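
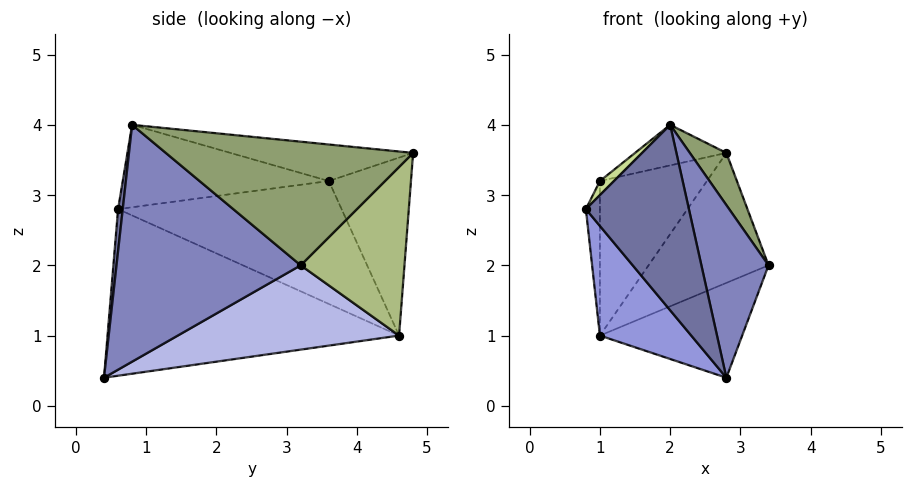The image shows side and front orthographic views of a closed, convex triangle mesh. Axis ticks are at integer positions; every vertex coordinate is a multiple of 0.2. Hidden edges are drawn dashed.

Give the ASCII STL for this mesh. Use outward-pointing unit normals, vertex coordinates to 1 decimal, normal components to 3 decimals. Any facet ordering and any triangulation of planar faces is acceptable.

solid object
 facet normal 0.045 -0.992 0.120
  outer loop
   vertex 2.0 0.8 4.0
   vertex 0.8 0.6 2.8
   vertex 2.8 0.4 0.4
  endloop
 endfacet
 facet normal 0.912 -0.332 0.240
  outer loop
   vertex 2.0 0.8 4.0
   vertex 2.8 0.4 0.4
   vertex 3.4 3.2 2.0
  endloop
 endfacet
 facet normal -0.756 -0.237 -0.610
  outer loop
   vertex 1.0 4.6 1.0
   vertex 2.8 0.4 0.4
   vertex 0.8 0.6 2.8
  endloop
 endfacet
 facet normal 0.522 0.336 -0.784
  outer loop
   vertex 1.0 4.6 1.0
   vertex 3.4 3.2 2.0
   vertex 2.8 0.4 0.4
  endloop
 endfacet
 facet normal 0.879 -0.130 0.459
  outer loop
   vertex 2.8 4.8 3.6
   vertex 2.0 0.8 4.0
   vertex 3.4 3.2 2.0
  endloop
 endfacet
 facet normal 0.582 0.674 -0.455
  outer loop
   vertex 2.8 4.8 3.6
   vertex 3.4 3.2 2.0
   vertex 1.0 4.6 1.0
  endloop
 endfacet
 facet normal -0.702 -0.048 0.710
  outer loop
   vertex 1.0 3.6 3.2
   vertex 0.8 0.6 2.8
   vertex 2.0 0.8 4.0
  endloop
 endfacet
 facet normal -0.312 0.156 0.937
  outer loop
   vertex 1.0 3.6 3.2
   vertex 2.0 0.8 4.0
   vertex 2.8 4.8 3.6
  endloop
 endfacet
 facet normal -0.998 0.063 0.029
  outer loop
   vertex 1.0 3.6 3.2
   vertex 1.0 4.6 1.0
   vertex 0.8 0.6 2.8
  endloop
 endfacet
 facet normal -0.573 0.746 0.339
  outer loop
   vertex 1.0 3.6 3.2
   vertex 2.8 4.8 3.6
   vertex 1.0 4.6 1.0
  endloop
 endfacet
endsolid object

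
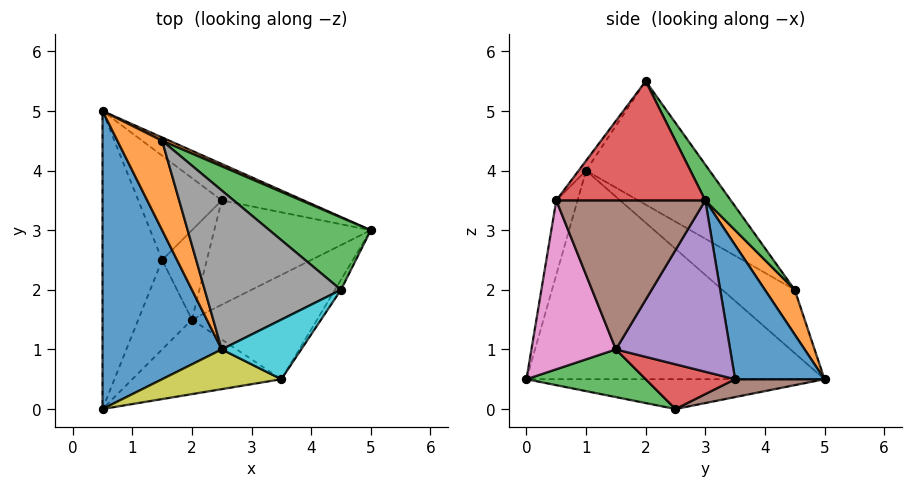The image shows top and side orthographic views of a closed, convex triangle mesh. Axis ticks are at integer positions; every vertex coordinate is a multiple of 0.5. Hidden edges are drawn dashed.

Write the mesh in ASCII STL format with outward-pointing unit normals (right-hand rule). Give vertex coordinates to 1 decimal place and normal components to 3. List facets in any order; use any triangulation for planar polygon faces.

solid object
 facet normal 0.563 0.751 -0.344
  outer loop
   vertex 2.5 3.5 0.5
   vertex 0.5 5.0 0.5
   vertex 5.0 3.0 3.5
  endloop
 endfacet
 facet normal 0.371 0.927 0.062
  outer loop
   vertex 1.5 4.5 2.0
   vertex 5.0 3.0 3.5
   vertex 0.5 5.0 0.5
  endloop
 endfacet
 facet normal 0.167 0.864 0.474
  outer loop
   vertex 1.5 4.5 2.0
   vertex 4.5 2.0 5.5
   vertex 5.0 3.0 3.5
  endloop
 endfacet
 facet normal 0.857 -0.514 -0.043
  outer loop
   vertex 3.5 0.5 3.5
   vertex 5.0 3.0 3.5
   vertex 4.5 2.0 5.5
  endloop
 endfacet
 facet normal 0.696 -0.333 -0.636
  outer loop
   vertex 2.0 1.5 1.0
   vertex 2.5 3.5 0.5
   vertex 5.0 3.0 3.5
  endloop
 endfacet
 facet normal 0.696 -0.417 -0.584
  outer loop
   vertex 2.0 1.5 1.0
   vertex 5.0 3.0 3.5
   vertex 3.5 0.5 3.5
  endloop
 endfacet
 facet normal 0.663 -0.468 -0.585
  outer loop
   vertex 2.0 1.5 1.0
   vertex 3.5 0.5 3.5
   vertex 0.5 0.0 0.5
  endloop
 endfacet
 facet normal -0.654 0.226 0.722
  outer loop
   vertex 2.5 1.0 4.0
   vertex 4.5 2.0 5.5
   vertex 1.5 4.5 2.0
  endloop
 endfacet
 facet normal -0.246 -0.886 0.394
  outer loop
   vertex 2.5 1.0 4.0
   vertex 0.5 0.0 0.5
   vertex 3.5 0.5 3.5
  endloop
 endfacet
 facet normal -0.078 -0.778 0.623
  outer loop
   vertex 2.5 1.0 4.0
   vertex 3.5 0.5 3.5
   vertex 4.5 2.0 5.5
  endloop
 endfacet
 facet normal -0.868 0.000 0.496
  outer loop
   vertex 2.5 1.0 4.0
   vertex 0.5 5.0 0.5
   vertex 0.5 0.0 0.5
  endloop
 endfacet
 facet normal -0.813 0.096 0.574
  outer loop
   vertex 2.5 1.0 4.0
   vertex 1.5 4.5 2.0
   vertex 0.5 5.0 0.5
  endloop
 endfacet
 facet normal 0.614 -0.383 -0.690
  outer loop
   vertex 1.5 2.5 0.0
   vertex 2.0 1.5 1.0
   vertex 0.5 0.0 0.5
  endloop
 endfacet
 facet normal 0.667 -0.333 -0.667
  outer loop
   vertex 1.5 2.5 0.0
   vertex 2.5 3.5 0.5
   vertex 2.0 1.5 1.0
  endloop
 endfacet
 facet normal -0.447 0.000 -0.894
  outer loop
   vertex 1.5 2.5 0.0
   vertex 0.5 0.0 0.5
   vertex 0.5 5.0 0.5
  endloop
 endfacet
 facet normal 0.202 0.269 -0.942
  outer loop
   vertex 1.5 2.5 0.0
   vertex 0.5 5.0 0.5
   vertex 2.5 3.5 0.5
  endloop
 endfacet
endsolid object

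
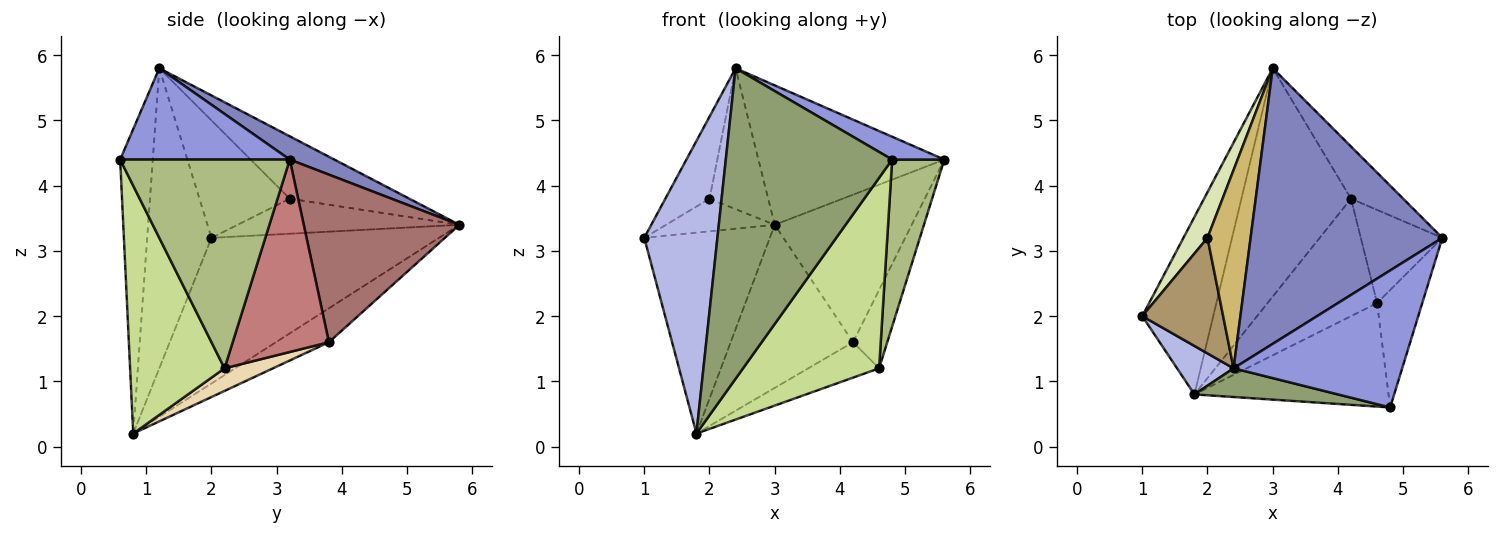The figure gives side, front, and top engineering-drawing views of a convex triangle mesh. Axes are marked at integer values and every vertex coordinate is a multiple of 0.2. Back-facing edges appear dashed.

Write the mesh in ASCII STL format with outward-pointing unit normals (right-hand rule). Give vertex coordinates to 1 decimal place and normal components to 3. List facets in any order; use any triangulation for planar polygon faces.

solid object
 facet normal -0.805 0.444 -0.393
  outer loop
   vertex 1.8 0.8 0.2
   vertex 1.0 2.0 3.2
   vertex 3.0 5.8 3.4
  endloop
 endfacet
 facet normal 0.108 0.449 0.887
  outer loop
   vertex 2.4 1.2 5.8
   vertex 5.6 3.2 4.4
   vertex 3.0 5.8 3.4
  endloop
 endfacet
 facet normal 0.471 -0.145 0.870
  outer loop
   vertex 2.4 1.2 5.8
   vertex 4.8 0.6 4.4
   vertex 5.6 3.2 4.4
  endloop
 endfacet
 facet normal -0.655 -0.745 0.123
  outer loop
   vertex 2.4 1.2 5.8
   vertex 1.0 2.0 3.2
   vertex 1.8 0.8 0.2
  endloop
 endfacet
 facet normal -0.192 -0.977 0.090
  outer loop
   vertex 2.4 1.2 5.8
   vertex 1.8 0.8 0.2
   vertex 4.8 0.6 4.4
  endloop
 endfacet
 facet normal 0.936 -0.288 -0.202
  outer loop
   vertex 4.6 2.2 1.2
   vertex 5.6 3.2 4.4
   vertex 4.8 0.6 4.4
  endloop
 endfacet
 facet normal 0.521 -0.750 -0.408
  outer loop
   vertex 4.6 2.2 1.2
   vertex 4.8 0.6 4.4
   vertex 1.8 0.8 0.2
  endloop
 endfacet
 facet normal -0.764 0.375 0.525
  outer loop
   vertex 2.0 3.2 3.8
   vertex 3.0 5.8 3.4
   vertex 1.0 2.0 3.2
  endloop
 endfacet
 facet normal -0.764 0.373 0.526
  outer loop
   vertex 2.0 3.2 3.8
   vertex 1.0 2.0 3.2
   vertex 2.4 1.2 5.8
  endloop
 endfacet
 facet normal -0.763 0.374 0.527
  outer loop
   vertex 2.0 3.2 3.8
   vertex 2.4 1.2 5.8
   vertex 3.0 5.8 3.4
  endloop
 endfacet
 facet normal -0.244 0.564 -0.789
  outer loop
   vertex 4.2 3.8 1.6
   vertex 1.8 0.8 0.2
   vertex 3.0 5.8 3.4
  endloop
 endfacet
 facet normal 0.194 0.283 -0.939
  outer loop
   vertex 4.2 3.8 1.6
   vertex 4.6 2.2 1.2
   vertex 1.8 0.8 0.2
  endloop
 endfacet
 facet normal 0.731 0.643 -0.228
  outer loop
   vertex 4.2 3.8 1.6
   vertex 3.0 5.8 3.4
   vertex 5.6 3.2 4.4
  endloop
 endfacet
 facet normal 0.875 0.311 -0.371
  outer loop
   vertex 4.2 3.8 1.6
   vertex 5.6 3.2 4.4
   vertex 4.6 2.2 1.2
  endloop
 endfacet
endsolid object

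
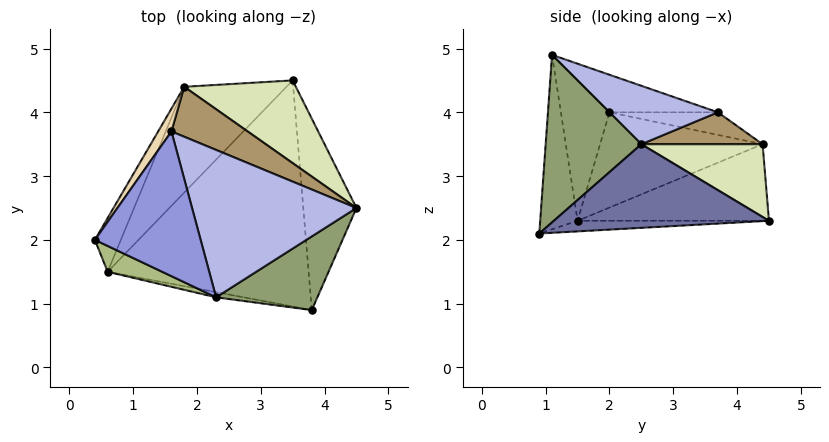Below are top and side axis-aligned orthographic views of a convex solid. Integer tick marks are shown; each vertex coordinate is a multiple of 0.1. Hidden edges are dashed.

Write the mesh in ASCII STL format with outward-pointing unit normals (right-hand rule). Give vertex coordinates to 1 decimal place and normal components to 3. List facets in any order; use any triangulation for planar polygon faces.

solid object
 facet normal 0.840 0.100 -0.534
  outer loop
   vertex 3.8 0.9 2.1
   vertex 3.5 4.5 2.3
   vertex 4.5 2.5 3.5
  endloop
 endfacet
 facet normal -0.053 0.051 -0.997
  outer loop
   vertex 0.6 1.5 2.3
   vertex 3.5 4.5 2.3
   vertex 3.8 0.9 2.1
  endloop
 endfacet
 facet normal -0.326 0.230 0.917
  outer loop
   vertex 2.3 1.1 4.9
   vertex 1.6 3.7 4.0
   vertex 0.4 2.0 4.0
  endloop
 endfacet
 facet normal 0.309 0.384 0.870
  outer loop
   vertex 2.3 1.1 4.9
   vertex 4.5 2.5 3.5
   vertex 1.6 3.7 4.0
  endloop
 endfacet
 facet normal 0.659 -0.637 0.399
  outer loop
   vertex 2.3 1.1 4.9
   vertex 3.8 0.9 2.1
   vertex 4.5 2.5 3.5
  endloop
 endfacet
 facet normal -0.493 -0.849 0.192
  outer loop
   vertex 2.3 1.1 4.9
   vertex 0.4 2.0 4.0
   vertex 0.6 1.5 2.3
  endloop
 endfacet
 facet normal -0.186 -0.982 -0.029
  outer loop
   vertex 2.3 1.1 4.9
   vertex 0.6 1.5 2.3
   vertex 3.8 0.9 2.1
  endloop
 endfacet
 facet normal 0.431 0.613 0.662
  outer loop
   vertex 1.8 4.4 3.5
   vertex 4.5 2.5 3.5
   vertex 3.5 4.5 2.3
  endloop
 endfacet
 facet normal 0.338 0.481 0.809
  outer loop
   vertex 1.8 4.4 3.5
   vertex 1.6 3.7 4.0
   vertex 4.5 2.5 3.5
  endloop
 endfacet
 facet normal -0.519 0.501 -0.693
  outer loop
   vertex 1.8 4.4 3.5
   vertex 3.5 4.5 2.3
   vertex 0.6 1.5 2.3
  endloop
 endfacet
 facet normal -0.860 0.453 -0.234
  outer loop
   vertex 1.8 4.4 3.5
   vertex 0.6 1.5 2.3
   vertex 0.4 2.0 4.0
  endloop
 endfacet
 facet normal -0.736 0.520 0.433
  outer loop
   vertex 1.8 4.4 3.5
   vertex 0.4 2.0 4.0
   vertex 1.6 3.7 4.0
  endloop
 endfacet
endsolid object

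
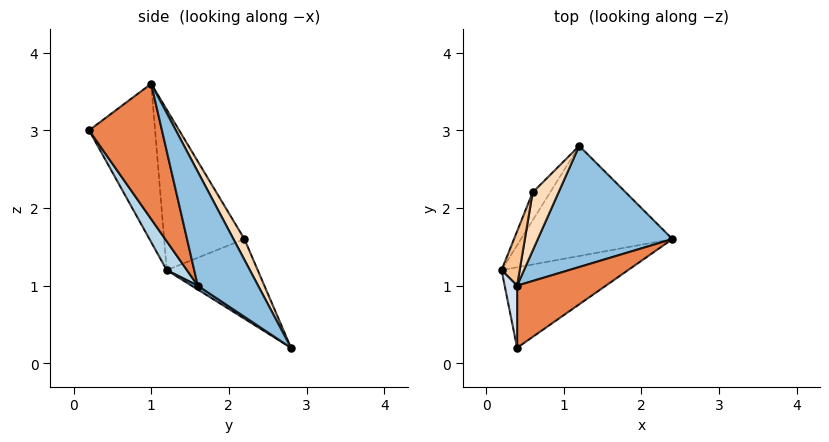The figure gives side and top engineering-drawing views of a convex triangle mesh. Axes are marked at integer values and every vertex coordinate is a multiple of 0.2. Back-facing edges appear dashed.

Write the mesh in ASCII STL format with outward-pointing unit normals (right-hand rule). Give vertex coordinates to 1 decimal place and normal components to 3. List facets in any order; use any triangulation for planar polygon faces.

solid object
 facet normal 0.022 -0.540 -0.842
  outer loop
   vertex 1.2 2.8 0.2
   vertex 2.4 1.6 1.0
   vertex 0.2 1.2 1.2
  endloop
 endfacet
 facet normal 0.423 0.756 0.500
  outer loop
   vertex 0.4 1.0 3.6
   vertex 2.4 1.6 1.0
   vertex 1.2 2.8 0.2
  endloop
 endfacet
 facet normal 0.112 -0.863 -0.492
  outer loop
   vertex 0.4 0.2 3.0
   vertex 0.2 1.2 1.2
   vertex 2.4 1.6 1.0
  endloop
 endfacet
 facet normal -0.995 -0.059 0.078
  outer loop
   vertex 0.4 0.2 3.0
   vertex 0.4 1.0 3.6
   vertex 0.2 1.2 1.2
  endloop
 endfacet
 facet normal 0.773 -0.380 0.507
  outer loop
   vertex 0.4 0.2 3.0
   vertex 2.4 1.6 1.0
   vertex 0.4 1.0 3.6
  endloop
 endfacet
 facet normal -0.882 0.430 -0.194
  outer loop
   vertex 0.6 2.2 1.6
   vertex 1.2 2.8 0.2
   vertex 0.2 1.2 1.2
  endloop
 endfacet
 facet normal -0.937 0.333 0.106
  outer loop
   vertex 0.6 2.2 1.6
   vertex 0.2 1.2 1.2
   vertex 0.4 1.0 3.6
  endloop
 endfacet
 facet normal 0.400 0.768 0.501
  outer loop
   vertex 0.6 2.2 1.6
   vertex 0.4 1.0 3.6
   vertex 1.2 2.8 0.2
  endloop
 endfacet
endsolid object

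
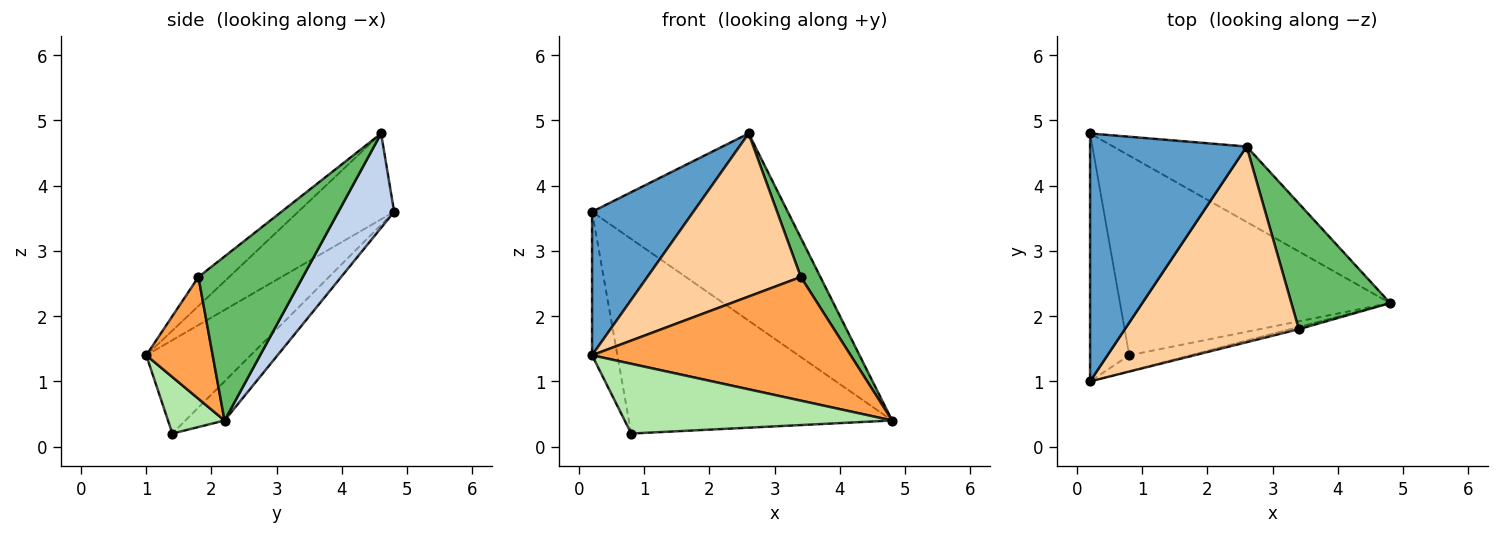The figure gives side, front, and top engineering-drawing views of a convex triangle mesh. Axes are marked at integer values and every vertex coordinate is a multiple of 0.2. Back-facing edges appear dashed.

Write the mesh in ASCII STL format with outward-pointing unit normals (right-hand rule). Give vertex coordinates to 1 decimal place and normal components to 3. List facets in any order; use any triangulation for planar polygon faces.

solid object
 facet normal -0.429 -0.453 0.782
  outer loop
   vertex 2.6 4.6 4.8
   vertex 0.2 4.8 3.6
   vertex 0.2 1.0 1.4
  endloop
 endfacet
 facet normal 0.255 0.897 -0.361
  outer loop
   vertex 2.6 4.6 4.8
   vertex 4.8 2.2 0.4
   vertex 0.2 4.8 3.6
  endloop
 endfacet
 facet normal 0.249 -0.968 -0.018
  outer loop
   vertex 3.4 1.8 2.6
   vertex 0.2 1.0 1.4
   vertex 4.8 2.2 0.4
  endloop
 endfacet
 facet normal -0.127 -0.635 0.762
  outer loop
   vertex 3.4 1.8 2.6
   vertex 2.6 4.6 4.8
   vertex 0.2 1.0 1.4
  endloop
 endfacet
 facet normal 0.846 -0.159 0.509
  outer loop
   vertex 3.4 1.8 2.6
   vertex 4.8 2.2 0.4
   vertex 2.6 4.6 4.8
  endloop
 endfacet
 facet normal 0.202 -0.955 -0.217
  outer loop
   vertex 0.8 1.4 0.2
   vertex 4.8 2.2 0.4
   vertex 0.2 1.0 1.4
  endloop
 endfacet
 facet normal -0.900 0.218 -0.377
  outer loop
   vertex 0.8 1.4 0.2
   vertex 0.2 1.0 1.4
   vertex 0.2 4.8 3.6
  endloop
 endfacet
 facet normal -0.103 0.694 -0.712
  outer loop
   vertex 0.8 1.4 0.2
   vertex 0.2 4.8 3.6
   vertex 4.8 2.2 0.4
  endloop
 endfacet
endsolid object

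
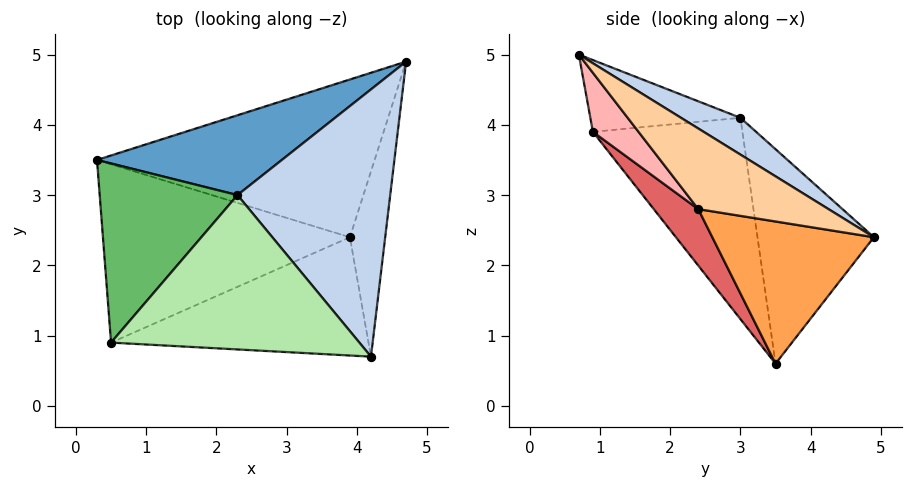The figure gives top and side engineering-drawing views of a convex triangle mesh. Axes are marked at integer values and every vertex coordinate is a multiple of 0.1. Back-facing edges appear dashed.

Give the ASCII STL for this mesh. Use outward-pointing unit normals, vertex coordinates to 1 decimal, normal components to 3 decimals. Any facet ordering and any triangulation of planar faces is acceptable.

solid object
 facet normal -0.412 0.839 0.355
  outer loop
   vertex 2.3 3.0 4.1
   vertex 4.7 4.9 2.4
   vertex 0.3 3.5 0.6
  endloop
 endfacet
 facet normal 0.203 0.498 0.843
  outer loop
   vertex 2.3 3.0 4.1
   vertex 4.2 0.7 5.0
   vertex 4.7 4.9 2.4
  endloop
 endfacet
 facet normal 0.438 -0.277 -0.855
  outer loop
   vertex 3.9 2.4 2.8
   vertex 0.3 3.5 0.6
   vertex 4.7 4.9 2.4
  endloop
 endfacet
 facet normal 0.863 -0.336 -0.378
  outer loop
   vertex 3.9 2.4 2.8
   vertex 4.7 4.9 2.4
   vertex 4.2 0.7 5.0
  endloop
 endfacet
 facet normal -0.691 0.547 0.473
  outer loop
   vertex 0.5 0.9 3.9
   vertex 2.3 3.0 4.1
   vertex 0.3 3.5 0.6
  endloop
 endfacet
 facet normal -0.275 0.145 0.951
  outer loop
   vertex 0.5 0.9 3.9
   vertex 4.2 0.7 5.0
   vertex 2.3 3.0 4.1
  endloop
 endfacet
 facet normal 0.141 -0.773 -0.618
  outer loop
   vertex 0.5 0.9 3.9
   vertex 0.3 3.5 0.6
   vertex 3.9 2.4 2.8
  endloop
 endfacet
 facet normal 0.142 -0.774 -0.617
  outer loop
   vertex 0.5 0.9 3.9
   vertex 3.9 2.4 2.8
   vertex 4.2 0.7 5.0
  endloop
 endfacet
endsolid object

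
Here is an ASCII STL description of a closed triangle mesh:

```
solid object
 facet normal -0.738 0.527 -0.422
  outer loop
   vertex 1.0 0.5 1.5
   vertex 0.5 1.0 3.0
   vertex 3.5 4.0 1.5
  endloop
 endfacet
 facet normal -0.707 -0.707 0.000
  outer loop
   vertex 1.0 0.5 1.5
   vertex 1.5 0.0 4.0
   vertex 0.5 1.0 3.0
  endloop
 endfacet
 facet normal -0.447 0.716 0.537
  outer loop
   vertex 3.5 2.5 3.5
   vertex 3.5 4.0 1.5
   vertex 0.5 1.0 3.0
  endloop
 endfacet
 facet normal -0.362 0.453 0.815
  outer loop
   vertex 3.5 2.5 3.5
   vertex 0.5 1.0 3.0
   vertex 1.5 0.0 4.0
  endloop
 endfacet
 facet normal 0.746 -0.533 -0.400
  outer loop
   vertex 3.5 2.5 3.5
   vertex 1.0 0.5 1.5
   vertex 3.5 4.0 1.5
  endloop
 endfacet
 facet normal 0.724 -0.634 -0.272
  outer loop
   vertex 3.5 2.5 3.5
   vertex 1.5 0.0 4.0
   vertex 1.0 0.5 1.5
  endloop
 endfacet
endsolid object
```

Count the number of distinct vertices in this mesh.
5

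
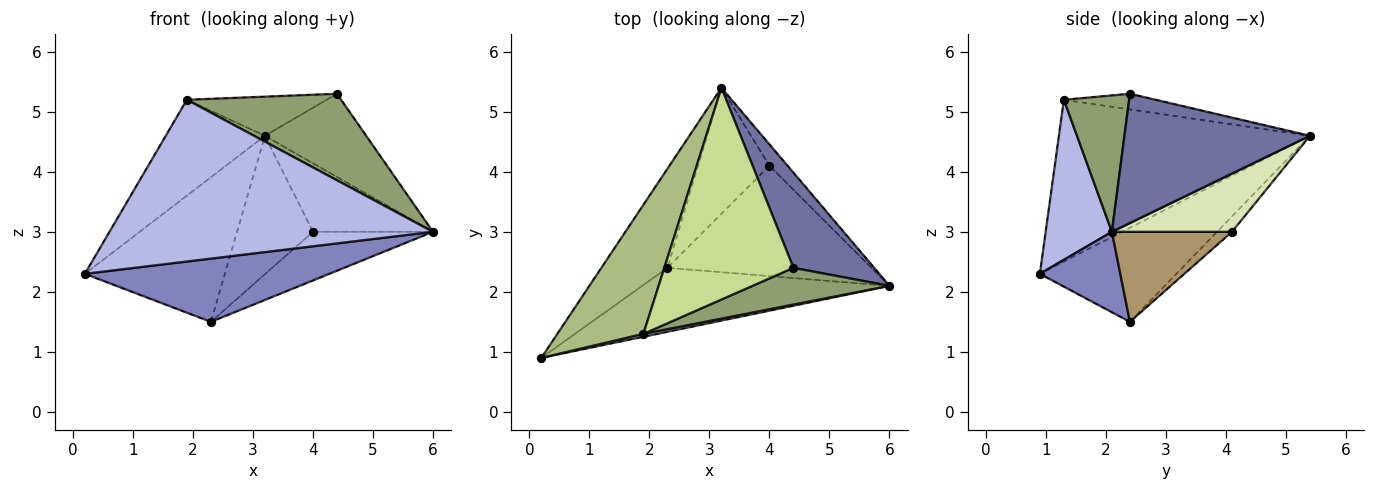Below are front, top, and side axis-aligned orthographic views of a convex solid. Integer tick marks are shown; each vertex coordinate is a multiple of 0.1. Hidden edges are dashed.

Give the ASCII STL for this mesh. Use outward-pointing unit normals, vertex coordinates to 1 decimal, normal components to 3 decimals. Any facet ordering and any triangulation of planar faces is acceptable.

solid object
 facet normal 0.770 0.420 0.481
  outer loop
   vertex 4.4 2.4 5.3
   vertex 6.0 2.1 3.0
   vertex 3.2 5.4 4.6
  endloop
 endfacet
 facet normal 0.225 -0.685 -0.693
  outer loop
   vertex 2.3 2.4 1.5
   vertex 6.0 2.1 3.0
   vertex 0.2 0.9 2.3
  endloop
 endfacet
 facet normal -0.627 0.643 -0.440
  outer loop
   vertex 2.3 2.4 1.5
   vertex 0.2 0.9 2.3
   vertex 3.2 5.4 4.6
  endloop
 endfacet
 facet normal 0.201 -0.980 0.018
  outer loop
   vertex 1.9 1.3 5.2
   vertex 0.2 0.9 2.3
   vertex 6.0 2.1 3.0
  endloop
 endfacet
 facet normal 0.363 -0.858 0.364
  outer loop
   vertex 1.9 1.3 5.2
   vertex 6.0 2.1 3.0
   vertex 4.4 2.4 5.3
  endloop
 endfacet
 facet normal -0.834 0.329 0.443
  outer loop
   vertex 1.9 1.3 5.2
   vertex 3.2 5.4 4.6
   vertex 0.2 0.9 2.3
  endloop
 endfacet
 facet normal -0.118 0.180 0.976
  outer loop
   vertex 1.9 1.3 5.2
   vertex 4.4 2.4 5.3
   vertex 3.2 5.4 4.6
  endloop
 endfacet
 facet normal 0.690 0.690 -0.216
  outer loop
   vertex 4.0 4.1 3.0
   vertex 3.2 5.4 4.6
   vertex 6.0 2.1 3.0
  endloop
 endfacet
 facet normal 0.374 0.374 -0.848
  outer loop
   vertex 4.0 4.1 3.0
   vertex 6.0 2.1 3.0
   vertex 2.3 2.4 1.5
  endloop
 endfacet
 facet normal -0.144 0.732 -0.666
  outer loop
   vertex 4.0 4.1 3.0
   vertex 2.3 2.4 1.5
   vertex 3.2 5.4 4.6
  endloop
 endfacet
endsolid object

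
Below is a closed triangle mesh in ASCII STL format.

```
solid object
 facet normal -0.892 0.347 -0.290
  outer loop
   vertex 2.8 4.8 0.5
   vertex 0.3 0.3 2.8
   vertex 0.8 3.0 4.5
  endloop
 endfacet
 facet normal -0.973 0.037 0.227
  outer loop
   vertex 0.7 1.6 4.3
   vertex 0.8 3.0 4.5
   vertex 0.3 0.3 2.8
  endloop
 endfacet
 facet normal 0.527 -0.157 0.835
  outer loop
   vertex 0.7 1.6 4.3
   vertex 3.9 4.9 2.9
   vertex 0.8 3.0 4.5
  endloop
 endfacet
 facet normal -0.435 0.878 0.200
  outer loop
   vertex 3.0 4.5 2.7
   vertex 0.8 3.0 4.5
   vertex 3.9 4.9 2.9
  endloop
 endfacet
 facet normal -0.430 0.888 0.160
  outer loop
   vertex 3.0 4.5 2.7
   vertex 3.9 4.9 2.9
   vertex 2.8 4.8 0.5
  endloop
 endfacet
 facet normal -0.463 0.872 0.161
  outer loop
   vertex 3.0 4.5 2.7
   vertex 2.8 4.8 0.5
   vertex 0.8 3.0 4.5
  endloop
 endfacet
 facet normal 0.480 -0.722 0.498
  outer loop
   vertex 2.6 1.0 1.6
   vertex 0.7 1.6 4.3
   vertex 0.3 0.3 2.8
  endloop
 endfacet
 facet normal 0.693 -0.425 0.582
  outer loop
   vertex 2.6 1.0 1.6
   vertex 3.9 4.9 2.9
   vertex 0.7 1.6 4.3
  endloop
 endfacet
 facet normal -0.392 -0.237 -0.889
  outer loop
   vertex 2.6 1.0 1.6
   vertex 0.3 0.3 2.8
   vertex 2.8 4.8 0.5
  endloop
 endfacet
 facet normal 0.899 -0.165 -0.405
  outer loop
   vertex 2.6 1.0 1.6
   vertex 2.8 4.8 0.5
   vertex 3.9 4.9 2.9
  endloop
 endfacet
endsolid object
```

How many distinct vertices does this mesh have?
7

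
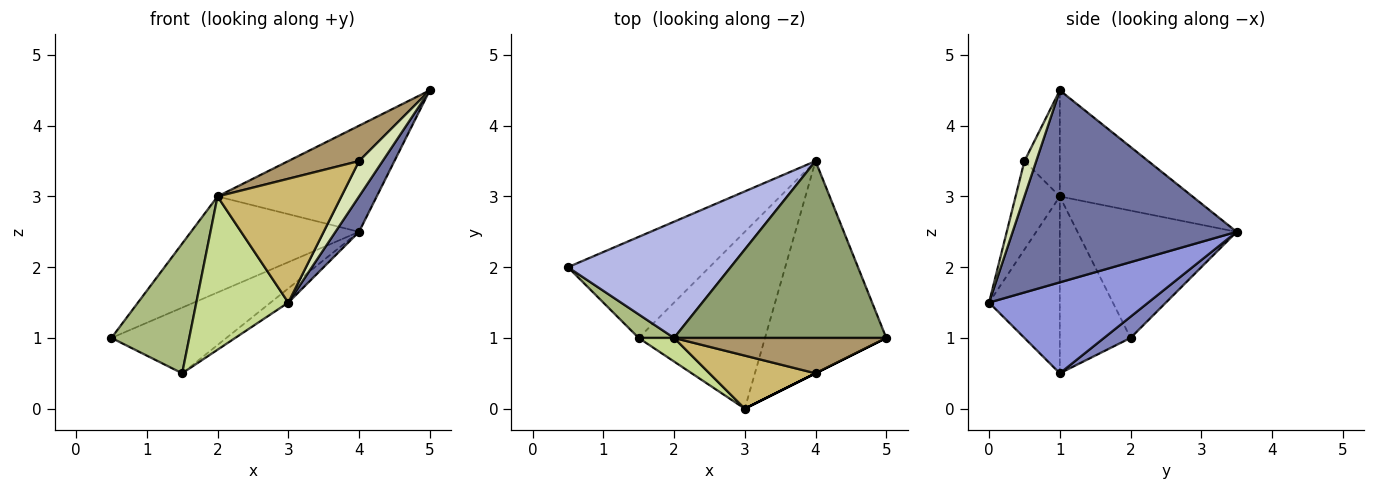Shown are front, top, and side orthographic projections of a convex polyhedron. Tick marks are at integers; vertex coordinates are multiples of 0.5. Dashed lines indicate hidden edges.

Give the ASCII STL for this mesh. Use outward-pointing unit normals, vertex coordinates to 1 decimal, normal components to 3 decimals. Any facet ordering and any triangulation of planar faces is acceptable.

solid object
 facet normal 0.842 -0.089 -0.532
  outer loop
   vertex 3.0 0.0 1.5
   vertex 4.0 3.5 2.5
   vertex 5.0 1.0 4.5
  endloop
 endfacet
 facet normal 0.125 0.541 -0.832
  outer loop
   vertex 1.5 1.0 0.5
   vertex 0.5 2.0 1.0
   vertex 4.0 3.5 2.5
  endloop
 endfacet
 facet normal 0.583 0.065 -0.810
  outer loop
   vertex 1.5 1.0 0.5
   vertex 4.0 3.5 2.5
   vertex 3.0 0.0 1.5
  endloop
 endfacet
 facet normal -0.517 0.545 0.660
  outer loop
   vertex 2.0 1.0 3.0
   vertex 4.0 3.5 2.5
   vertex 0.5 2.0 1.0
  endloop
 endfacet
 facet normal -0.394 0.473 0.788
  outer loop
   vertex 2.0 1.0 3.0
   vertex 5.0 1.0 4.5
   vertex 4.0 3.5 2.5
  endloop
 endfacet
 facet normal -0.667 -0.733 0.133
  outer loop
   vertex 2.0 1.0 3.0
   vertex 0.5 2.0 1.0
   vertex 1.5 1.0 0.5
  endloop
 endfacet
 facet normal -0.605 -0.787 0.121
  outer loop
   vertex 2.0 1.0 3.0
   vertex 1.5 1.0 0.5
   vertex 3.0 0.0 1.5
  endloop
 endfacet
 facet normal 0.447 -0.894 0.000
  outer loop
   vertex 4.0 0.5 3.5
   vertex 3.0 0.0 1.5
   vertex 5.0 1.0 4.5
  endloop
 endfacet
 facet normal -0.333 -0.667 0.667
  outer loop
   vertex 4.0 0.5 3.5
   vertex 5.0 1.0 4.5
   vertex 2.0 1.0 3.0
  endloop
 endfacet
 facet normal -0.312 -0.873 0.374
  outer loop
   vertex 4.0 0.5 3.5
   vertex 2.0 1.0 3.0
   vertex 3.0 0.0 1.5
  endloop
 endfacet
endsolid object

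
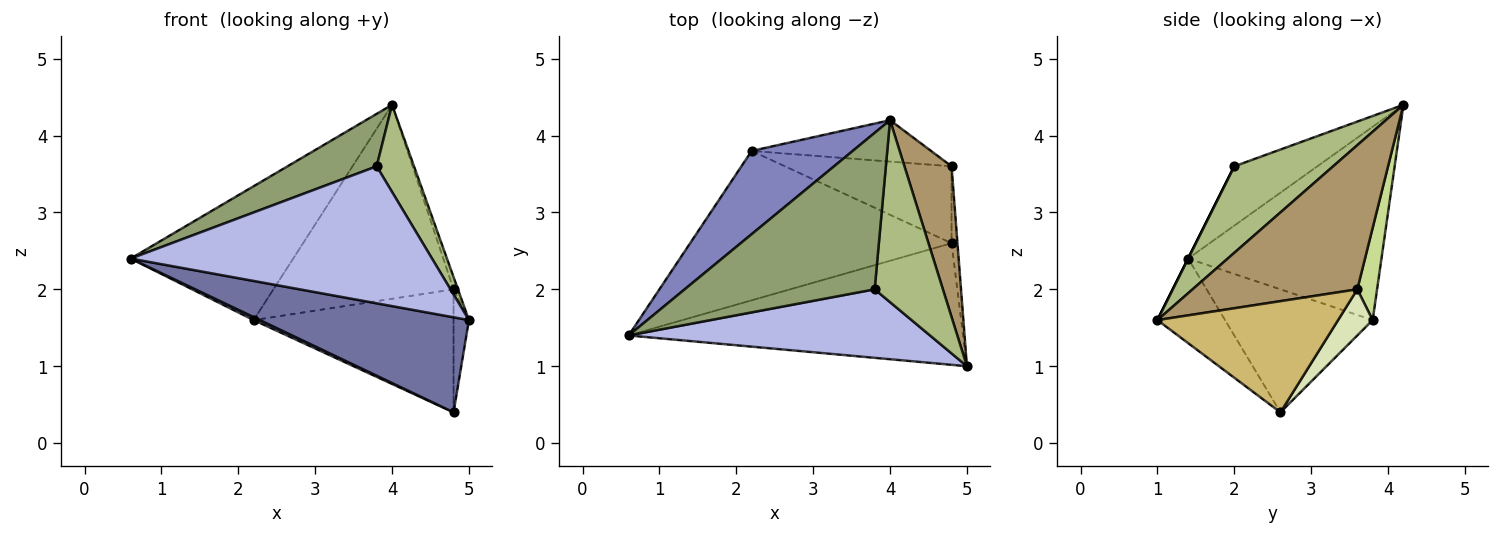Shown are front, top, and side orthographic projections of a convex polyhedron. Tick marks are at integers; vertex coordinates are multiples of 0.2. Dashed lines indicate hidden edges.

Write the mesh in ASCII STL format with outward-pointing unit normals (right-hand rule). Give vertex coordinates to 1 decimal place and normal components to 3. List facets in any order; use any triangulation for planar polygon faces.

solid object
 facet normal -0.195 -0.604 -0.773
  outer loop
   vertex 4.8 2.6 0.4
   vertex 5.0 1.0 1.6
   vertex 0.6 1.4 2.4
  endloop
 endfacet
 facet normal -0.711 0.598 0.371
  outer loop
   vertex 2.2 3.8 1.6
   vertex 0.6 1.4 2.4
   vertex 4.0 4.2 4.4
  endloop
 endfacet
 facet normal -0.426 -0.018 -0.905
  outer loop
   vertex 2.2 3.8 1.6
   vertex 4.8 2.6 0.4
   vertex 0.6 1.4 2.4
  endloop
 endfacet
 facet normal 0.000 -0.894 0.447
  outer loop
   vertex 3.8 2.0 3.6
   vertex 0.6 1.4 2.4
   vertex 5.0 1.0 1.6
  endloop
 endfacet
 facet normal -0.284 -0.305 0.909
  outer loop
   vertex 3.8 2.0 3.6
   vertex 4.0 4.2 4.4
   vertex 0.6 1.4 2.4
  endloop
 endfacet
 facet normal 0.753 -0.284 0.594
  outer loop
   vertex 3.8 2.0 3.6
   vertex 5.0 1.0 1.6
   vertex 4.0 4.2 4.4
  endloop
 endfacet
 facet normal 0.107 0.972 -0.208
  outer loop
   vertex 4.8 3.6 2.0
   vertex 2.2 3.8 1.6
   vertex 4.0 4.2 4.4
  endloop
 endfacet
 facet normal 0.145 0.839 -0.524
  outer loop
   vertex 4.8 3.6 2.0
   vertex 4.8 2.6 0.4
   vertex 2.2 3.8 1.6
  endloop
 endfacet
 facet normal 0.950 0.025 0.310
  outer loop
   vertex 4.8 3.6 2.0
   vertex 4.0 4.2 4.4
   vertex 5.0 1.0 1.6
  endloop
 endfacet
 facet normal 0.995 0.085 -0.053
  outer loop
   vertex 4.8 3.6 2.0
   vertex 5.0 1.0 1.6
   vertex 4.8 2.6 0.4
  endloop
 endfacet
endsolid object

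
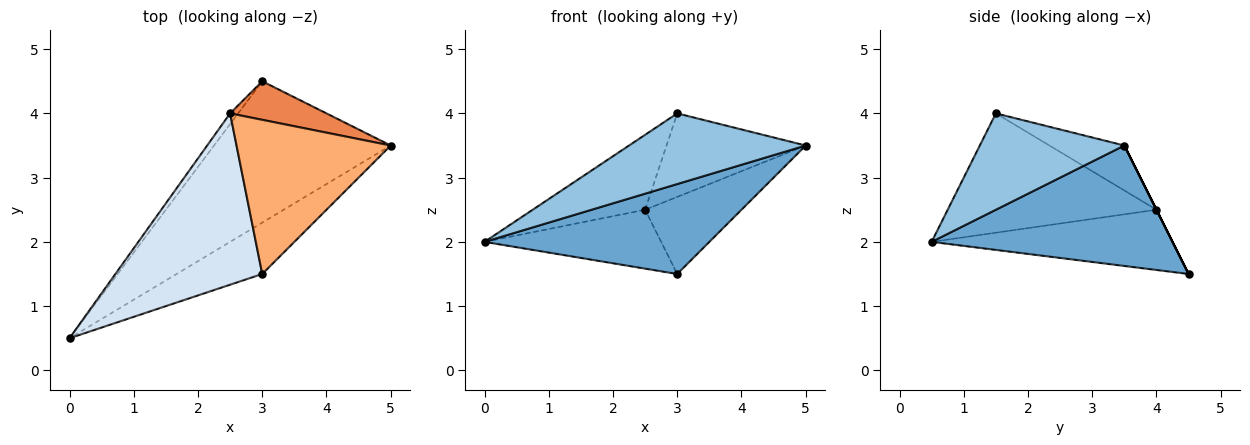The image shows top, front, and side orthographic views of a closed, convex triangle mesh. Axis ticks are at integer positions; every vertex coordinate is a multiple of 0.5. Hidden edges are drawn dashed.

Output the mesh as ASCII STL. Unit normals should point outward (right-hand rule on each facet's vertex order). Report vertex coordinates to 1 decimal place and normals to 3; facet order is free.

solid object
 facet normal 0.499 -0.465 -0.731
  outer loop
   vertex 3.0 4.5 1.5
   vertex 5.0 3.5 3.5
   vertex 0.0 0.5 2.0
  endloop
 endfacet
 facet normal 0.552 -0.674 -0.491
  outer loop
   vertex 3.0 1.5 4.0
   vertex 0.0 0.5 2.0
   vertex 5.0 3.5 3.5
  endloop
 endfacet
 facet normal -0.802 0.588 -0.107
  outer loop
   vertex 2.5 4.0 2.5
   vertex 3.0 4.5 1.5
   vertex 0.0 0.5 2.0
  endloop
 endfacet
 facet normal -0.597 0.322 0.735
  outer loop
   vertex 2.5 4.0 2.5
   vertex 0.0 0.5 2.0
   vertex 3.0 1.5 4.0
  endloop
 endfacet
 facet normal 0.000 0.894 0.447
  outer loop
   vertex 2.5 4.0 2.5
   vertex 5.0 3.5 3.5
   vertex 3.0 4.5 1.5
  endloop
 endfacet
 facet normal -0.248 0.461 0.852
  outer loop
   vertex 2.5 4.0 2.5
   vertex 3.0 1.5 4.0
   vertex 5.0 3.5 3.5
  endloop
 endfacet
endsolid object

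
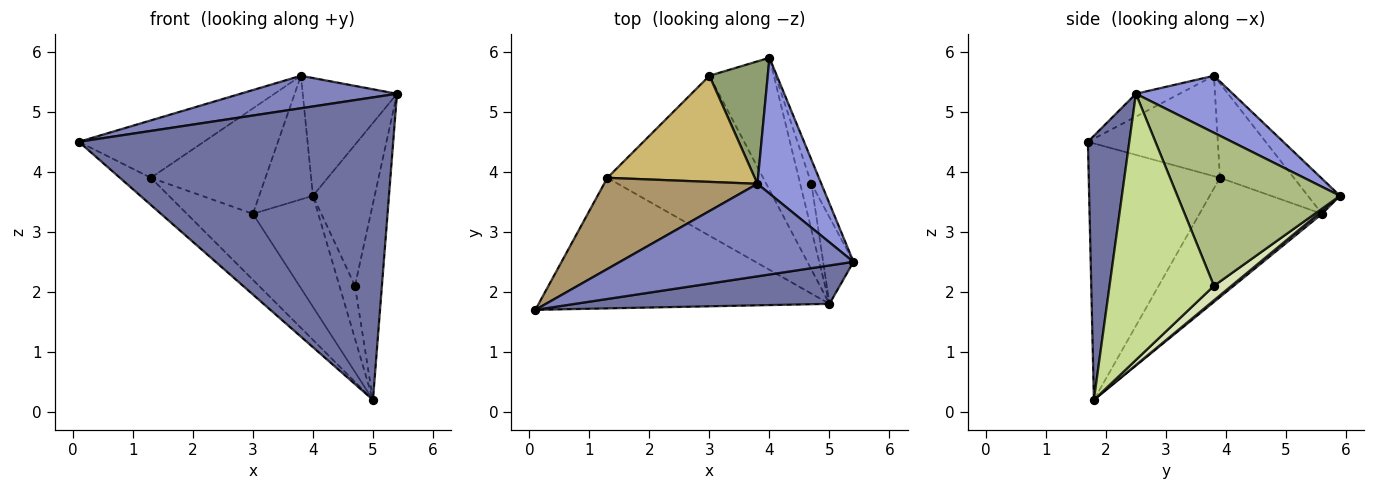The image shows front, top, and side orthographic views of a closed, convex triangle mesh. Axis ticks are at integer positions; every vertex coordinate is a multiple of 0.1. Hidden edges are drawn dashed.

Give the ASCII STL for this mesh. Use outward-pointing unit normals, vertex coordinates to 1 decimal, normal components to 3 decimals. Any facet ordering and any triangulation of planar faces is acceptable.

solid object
 facet normal 0.130 -0.984 0.125
  outer loop
   vertex 5.0 1.8 0.2
   vertex 5.4 2.5 5.3
   vertex 0.1 1.7 4.5
  endloop
 endfacet
 facet normal -0.092 -0.330 0.939
  outer loop
   vertex 3.8 3.8 5.6
   vertex 0.1 1.7 4.5
   vertex 5.4 2.5 5.3
  endloop
 endfacet
 facet normal 0.559 0.543 0.626
  outer loop
   vertex 3.8 3.8 5.6
   vertex 5.4 2.5 5.3
   vertex 4.0 5.9 3.6
  endloop
 endfacet
 facet normal 0.037 0.643 -0.765
  outer loop
   vertex 3.0 5.6 3.3
   vertex 4.0 5.9 3.6
   vertex 5.0 1.8 0.2
  endloop
 endfacet
 facet normal -0.391 0.654 0.648
  outer loop
   vertex 3.0 5.6 3.3
   vertex 3.8 3.8 5.6
   vertex 4.0 5.9 3.6
  endloop
 endfacet
 facet normal 0.933 0.354 -0.060
  outer loop
   vertex 4.7 3.8 2.1
   vertex 4.0 5.9 3.6
   vertex 5.4 2.5 5.3
  endloop
 endfacet
 facet normal 0.962 0.248 -0.110
  outer loop
   vertex 4.7 3.8 2.1
   vertex 5.4 2.5 5.3
   vertex 5.0 1.8 0.2
  endloop
 endfacet
 facet normal 0.646 0.574 -0.503
  outer loop
   vertex 4.7 3.8 2.1
   vertex 5.0 1.8 0.2
   vertex 4.0 5.9 3.6
  endloop
 endfacet
 facet normal -0.485 0.466 0.740
  outer loop
   vertex 1.3 3.9 3.9
   vertex 0.1 1.7 4.5
   vertex 3.8 3.8 5.6
  endloop
 endfacet
 facet normal -0.414 0.642 0.646
  outer loop
   vertex 1.3 3.9 3.9
   vertex 3.8 3.8 5.6
   vertex 3.0 5.6 3.3
  endloop
 endfacet
 facet normal -0.653 0.154 -0.741
  outer loop
   vertex 1.3 3.9 3.9
   vertex 5.0 1.8 0.2
   vertex 0.1 1.7 4.5
  endloop
 endfacet
 facet normal -0.578 0.311 -0.754
  outer loop
   vertex 1.3 3.9 3.9
   vertex 3.0 5.6 3.3
   vertex 5.0 1.8 0.2
  endloop
 endfacet
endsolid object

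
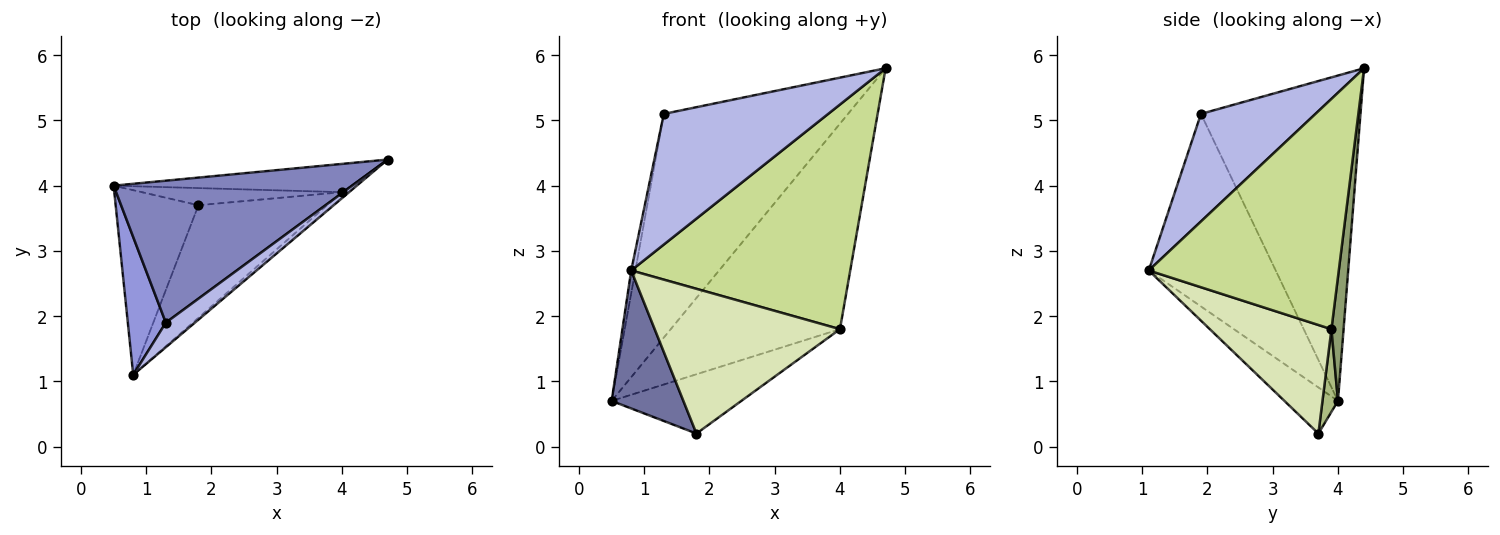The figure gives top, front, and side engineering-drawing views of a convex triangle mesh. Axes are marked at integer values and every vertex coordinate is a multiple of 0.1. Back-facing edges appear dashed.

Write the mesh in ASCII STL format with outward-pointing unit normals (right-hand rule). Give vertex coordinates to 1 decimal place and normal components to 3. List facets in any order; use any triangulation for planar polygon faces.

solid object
 facet normal -0.408 -0.547 -0.732
  outer loop
   vertex 1.8 3.7 0.2
   vertex 0.8 1.1 2.7
   vertex 0.5 4.0 0.7
  endloop
 endfacet
 facet normal -0.590 0.682 0.433
  outer loop
   vertex 1.3 1.9 5.1
   vertex 4.7 4.4 5.8
   vertex 0.5 4.0 0.7
  endloop
 endfacet
 facet normal -0.981 0.032 0.194
  outer loop
   vertex 1.3 1.9 5.1
   vertex 0.5 4.0 0.7
   vertex 0.8 1.1 2.7
  endloop
 endfacet
 facet normal 0.565 -0.811 0.153
  outer loop
   vertex 1.3 1.9 5.1
   vertex 0.8 1.1 2.7
   vertex 4.7 4.4 5.8
  endloop
 endfacet
 facet normal 0.071 0.988 -0.136
  outer loop
   vertex 4.0 3.9 1.8
   vertex 0.5 4.0 0.7
   vertex 4.7 4.4 5.8
  endloop
 endfacet
 facet normal 0.114 0.954 -0.276
  outer loop
   vertex 4.0 3.9 1.8
   vertex 1.8 3.7 0.2
   vertex 0.5 4.0 0.7
  endloop
 endfacet
 facet normal 0.655 -0.755 -0.020
  outer loop
   vertex 4.0 3.9 1.8
   vertex 4.7 4.4 5.8
   vertex 0.8 1.1 2.7
  endloop
 endfacet
 facet normal 0.460 -0.701 -0.545
  outer loop
   vertex 4.0 3.9 1.8
   vertex 0.8 1.1 2.7
   vertex 1.8 3.7 0.2
  endloop
 endfacet
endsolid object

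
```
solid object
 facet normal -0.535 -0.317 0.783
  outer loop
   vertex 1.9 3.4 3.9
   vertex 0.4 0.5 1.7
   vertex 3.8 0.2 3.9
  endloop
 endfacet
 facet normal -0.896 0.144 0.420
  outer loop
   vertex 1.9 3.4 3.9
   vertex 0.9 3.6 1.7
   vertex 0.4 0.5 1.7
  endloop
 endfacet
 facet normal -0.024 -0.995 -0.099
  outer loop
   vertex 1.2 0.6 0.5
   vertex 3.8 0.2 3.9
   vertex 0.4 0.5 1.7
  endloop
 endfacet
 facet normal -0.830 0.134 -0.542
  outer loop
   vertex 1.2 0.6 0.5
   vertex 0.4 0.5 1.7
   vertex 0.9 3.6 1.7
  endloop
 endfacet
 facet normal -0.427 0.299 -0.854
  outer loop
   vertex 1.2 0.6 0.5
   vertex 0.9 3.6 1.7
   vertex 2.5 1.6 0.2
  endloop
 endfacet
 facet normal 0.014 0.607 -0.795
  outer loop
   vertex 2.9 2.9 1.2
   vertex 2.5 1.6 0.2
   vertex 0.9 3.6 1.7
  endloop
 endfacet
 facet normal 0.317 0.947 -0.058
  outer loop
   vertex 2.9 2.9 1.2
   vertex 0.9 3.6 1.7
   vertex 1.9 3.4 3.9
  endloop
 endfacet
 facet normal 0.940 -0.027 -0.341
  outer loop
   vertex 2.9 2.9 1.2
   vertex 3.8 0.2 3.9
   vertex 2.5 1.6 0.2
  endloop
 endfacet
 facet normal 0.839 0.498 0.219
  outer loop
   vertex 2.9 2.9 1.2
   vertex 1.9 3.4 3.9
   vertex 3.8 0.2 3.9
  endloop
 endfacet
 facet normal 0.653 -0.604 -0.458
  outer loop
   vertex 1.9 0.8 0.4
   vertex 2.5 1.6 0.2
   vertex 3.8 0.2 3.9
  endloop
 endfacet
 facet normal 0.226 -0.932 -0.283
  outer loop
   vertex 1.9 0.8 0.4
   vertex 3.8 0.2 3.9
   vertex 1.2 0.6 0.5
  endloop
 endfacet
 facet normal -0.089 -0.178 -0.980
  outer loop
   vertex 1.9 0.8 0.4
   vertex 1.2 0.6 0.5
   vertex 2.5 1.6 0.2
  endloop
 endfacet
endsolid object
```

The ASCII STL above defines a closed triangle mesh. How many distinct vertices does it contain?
8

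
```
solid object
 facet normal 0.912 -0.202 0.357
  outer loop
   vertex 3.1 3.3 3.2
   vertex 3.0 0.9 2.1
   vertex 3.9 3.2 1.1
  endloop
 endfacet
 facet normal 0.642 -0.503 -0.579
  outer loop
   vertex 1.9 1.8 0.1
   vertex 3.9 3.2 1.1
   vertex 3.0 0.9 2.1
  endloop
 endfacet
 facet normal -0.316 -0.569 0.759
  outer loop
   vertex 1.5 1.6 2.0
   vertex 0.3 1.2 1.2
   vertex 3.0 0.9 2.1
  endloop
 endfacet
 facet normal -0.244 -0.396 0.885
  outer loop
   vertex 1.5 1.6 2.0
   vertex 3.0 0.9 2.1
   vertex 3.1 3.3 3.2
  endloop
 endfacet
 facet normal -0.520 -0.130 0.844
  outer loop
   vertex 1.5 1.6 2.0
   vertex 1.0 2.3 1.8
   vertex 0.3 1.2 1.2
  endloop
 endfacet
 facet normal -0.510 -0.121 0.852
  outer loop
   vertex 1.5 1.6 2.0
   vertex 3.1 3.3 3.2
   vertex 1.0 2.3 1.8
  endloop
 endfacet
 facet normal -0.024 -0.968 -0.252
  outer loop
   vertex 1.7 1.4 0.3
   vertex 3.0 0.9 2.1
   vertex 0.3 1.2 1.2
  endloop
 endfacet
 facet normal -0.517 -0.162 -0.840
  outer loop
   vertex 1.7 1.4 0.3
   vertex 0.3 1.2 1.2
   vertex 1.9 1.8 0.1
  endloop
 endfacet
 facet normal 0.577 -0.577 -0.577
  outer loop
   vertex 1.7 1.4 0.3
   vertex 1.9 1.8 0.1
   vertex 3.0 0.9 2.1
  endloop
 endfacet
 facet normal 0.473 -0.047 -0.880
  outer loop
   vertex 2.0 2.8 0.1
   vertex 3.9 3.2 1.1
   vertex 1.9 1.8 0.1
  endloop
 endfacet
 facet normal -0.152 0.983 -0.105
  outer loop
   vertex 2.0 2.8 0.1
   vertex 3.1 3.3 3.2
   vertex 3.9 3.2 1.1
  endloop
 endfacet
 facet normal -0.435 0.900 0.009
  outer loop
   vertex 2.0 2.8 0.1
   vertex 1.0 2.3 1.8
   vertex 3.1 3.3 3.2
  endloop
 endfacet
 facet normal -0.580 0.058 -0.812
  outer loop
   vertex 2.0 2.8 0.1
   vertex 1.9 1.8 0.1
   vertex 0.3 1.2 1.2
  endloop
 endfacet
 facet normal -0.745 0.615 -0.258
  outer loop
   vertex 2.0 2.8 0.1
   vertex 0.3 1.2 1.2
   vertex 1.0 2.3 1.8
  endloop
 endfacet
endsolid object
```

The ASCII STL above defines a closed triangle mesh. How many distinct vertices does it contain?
9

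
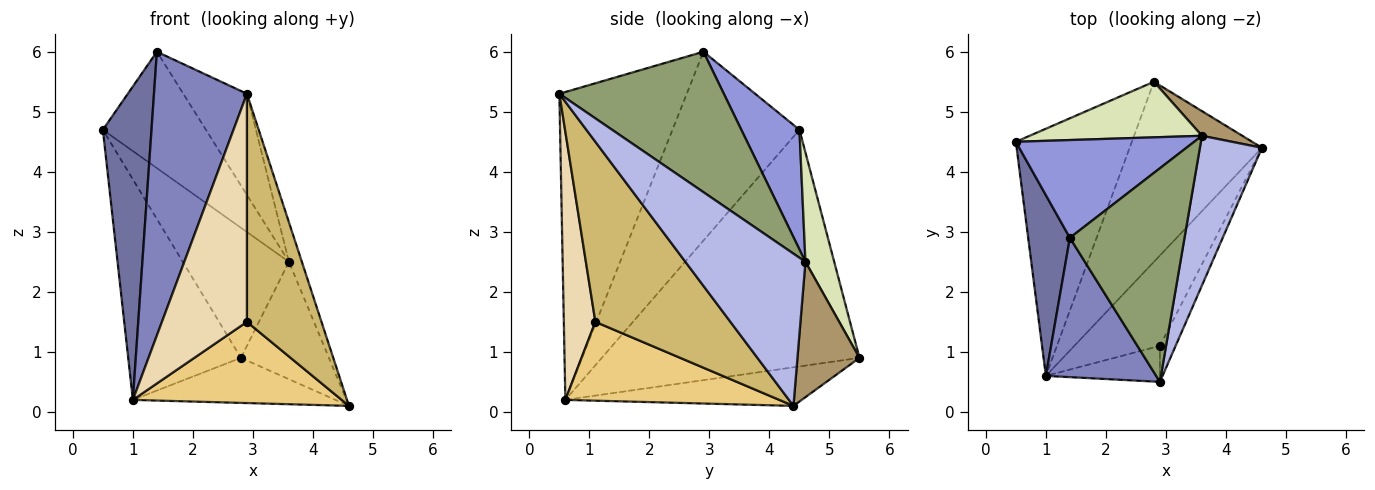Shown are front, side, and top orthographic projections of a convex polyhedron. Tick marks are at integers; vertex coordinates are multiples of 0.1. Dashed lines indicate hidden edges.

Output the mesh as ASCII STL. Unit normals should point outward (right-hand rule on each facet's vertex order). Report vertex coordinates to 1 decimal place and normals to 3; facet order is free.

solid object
 facet normal -0.915 -0.350 0.202
  outer loop
   vertex 1.0 0.6 0.2
   vertex 1.4 2.9 6.0
   vertex 0.5 4.5 4.7
  endloop
 endfacet
 facet normal -0.776 -0.566 0.278
  outer loop
   vertex 1.0 0.6 0.2
   vertex 2.9 0.5 5.3
   vertex 1.4 2.9 6.0
  endloop
 endfacet
 facet normal 0.396 0.703 0.591
  outer loop
   vertex 3.6 4.6 2.5
   vertex 0.5 4.5 4.7
   vertex 1.4 2.9 6.0
  endloop
 endfacet
 facet normal 0.921 0.099 0.376
  outer loop
   vertex 3.6 4.6 2.5
   vertex 2.9 0.5 5.3
   vertex 4.6 4.4 0.1
  endloop
 endfacet
 facet normal 0.742 0.287 0.606
  outer loop
   vertex 3.6 4.6 2.5
   vertex 1.4 2.9 6.0
   vertex 2.9 0.5 5.3
  endloop
 endfacet
 facet normal -0.836 0.366 -0.410
  outer loop
   vertex 2.8 5.5 0.9
   vertex 1.0 0.6 0.2
   vertex 0.5 4.5 4.7
  endloop
 endfacet
 facet normal -0.272 0.233 -0.933
  outer loop
   vertex 2.8 5.5 0.9
   vertex 4.6 4.4 0.1
   vertex 1.0 0.6 0.2
  endloop
 endfacet
 facet normal 0.242 0.892 0.381
  outer loop
   vertex 2.8 5.5 0.9
   vertex 0.5 4.5 4.7
   vertex 3.6 4.6 2.5
  endloop
 endfacet
 facet normal 0.568 0.806 0.169
  outer loop
   vertex 2.8 5.5 0.9
   vertex 3.6 4.6 2.5
   vertex 4.6 4.4 0.1
  endloop
 endfacet
 facet normal 0.873 -0.482 -0.076
  outer loop
   vertex 2.9 1.1 1.5
   vertex 4.6 4.4 0.1
   vertex 2.9 0.5 5.3
  endloop
 endfacet
 facet normal 0.565 -0.551 -0.614
  outer loop
   vertex 2.9 1.1 1.5
   vertex 1.0 0.6 0.2
   vertex 4.6 4.4 0.1
  endloop
 endfacet
 facet normal 0.344 -0.927 -0.146
  outer loop
   vertex 2.9 1.1 1.5
   vertex 2.9 0.5 5.3
   vertex 1.0 0.6 0.2
  endloop
 endfacet
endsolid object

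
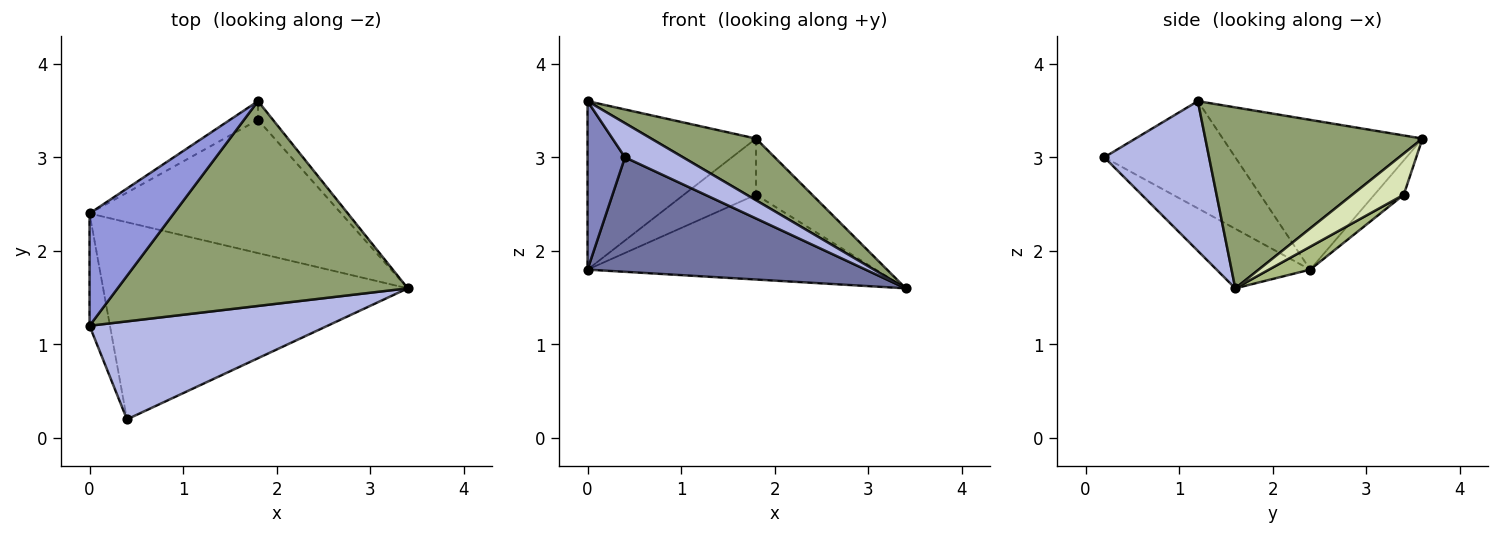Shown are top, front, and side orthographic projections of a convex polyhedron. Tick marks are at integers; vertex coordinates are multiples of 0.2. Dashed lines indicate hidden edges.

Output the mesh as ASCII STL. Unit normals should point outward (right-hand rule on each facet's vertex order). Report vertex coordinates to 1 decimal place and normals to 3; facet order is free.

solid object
 facet normal -0.167 -0.495 -0.853
  outer loop
   vertex 0.4 0.2 3.0
   vertex 0.0 2.4 1.8
   vertex 3.4 1.6 1.6
  endloop
 endfacet
 facet normal -0.946 -0.270 -0.180
  outer loop
   vertex 0.0 1.2 3.6
   vertex 0.0 2.4 1.8
   vertex 0.4 0.2 3.0
  endloop
 endfacet
 facet normal -0.702 0.592 0.395
  outer loop
   vertex 0.0 1.2 3.6
   vertex 1.8 3.6 3.2
   vertex 0.0 2.4 1.8
  endloop
 endfacet
 facet normal 0.511 -0.283 0.812
  outer loop
   vertex 0.0 1.2 3.6
   vertex 0.4 0.2 3.0
   vertex 3.4 1.6 1.6
  endloop
 endfacet
 facet normal 0.513 -0.248 0.822
  outer loop
   vertex 0.0 1.2 3.6
   vertex 3.4 1.6 1.6
   vertex 1.8 3.6 3.2
  endloop
 endfacet
 facet normal 0.076 0.535 -0.841
  outer loop
   vertex 1.8 3.4 2.6
   vertex 3.4 1.6 1.6
   vertex 0.0 2.4 1.8
  endloop
 endfacet
 facet normal -0.361 0.885 -0.295
  outer loop
   vertex 1.8 3.4 2.6
   vertex 0.0 2.4 1.8
   vertex 1.8 3.6 3.2
  endloop
 endfacet
 facet normal 0.656 0.716 -0.239
  outer loop
   vertex 1.8 3.4 2.6
   vertex 1.8 3.6 3.2
   vertex 3.4 1.6 1.6
  endloop
 endfacet
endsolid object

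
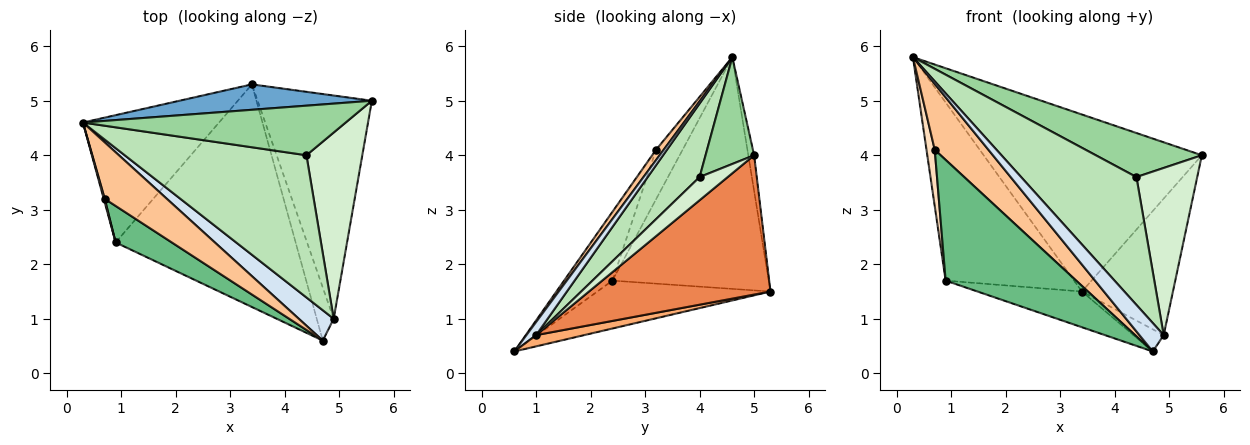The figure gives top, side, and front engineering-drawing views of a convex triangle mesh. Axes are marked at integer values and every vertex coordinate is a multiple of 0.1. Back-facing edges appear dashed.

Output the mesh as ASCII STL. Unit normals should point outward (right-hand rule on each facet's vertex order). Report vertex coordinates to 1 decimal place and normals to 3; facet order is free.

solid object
 facet normal -0.026 0.990 0.142
  outer loop
   vertex 3.4 5.3 1.5
   vertex 0.3 4.6 5.8
   vertex 5.6 5.0 4.0
  endloop
 endfacet
 facet normal -0.704 0.578 -0.413
  outer loop
   vertex 0.9 2.4 1.7
   vertex 0.3 4.6 5.8
   vertex 3.4 5.3 1.5
  endloop
 endfacet
 facet normal -0.254 0.153 -0.955
  outer loop
   vertex 0.9 2.4 1.7
   vertex 3.4 5.3 1.5
   vertex 4.7 0.6 0.4
  endloop
 endfacet
 facet normal 0.264 -0.660 0.704
  outer loop
   vertex 4.9 1.0 0.7
   vertex 0.3 4.6 5.8
   vertex 4.7 0.6 0.4
  endloop
 endfacet
 facet normal 0.721 0.361 -0.591
  outer loop
   vertex 4.9 1.0 0.7
   vertex 3.4 5.3 1.5
   vertex 5.6 5.0 4.0
  endloop
 endfacet
 facet normal 0.523 0.329 -0.787
  outer loop
   vertex 4.9 1.0 0.7
   vertex 4.7 0.6 0.4
   vertex 3.4 5.3 1.5
  endloop
 endfacet
 facet normal 0.108 -0.755 0.647
  outer loop
   vertex 0.7 3.2 4.1
   vertex 4.7 0.6 0.4
   vertex 0.3 4.6 5.8
  endloop
 endfacet
 facet normal -0.955 -0.296 0.019
  outer loop
   vertex 0.7 3.2 4.1
   vertex 0.3 4.6 5.8
   vertex 0.9 2.4 1.7
  endloop
 endfacet
 facet normal -0.334 -0.902 0.273
  outer loop
   vertex 0.7 3.2 4.1
   vertex 0.9 2.4 1.7
   vertex 4.7 0.6 0.4
  endloop
 endfacet
 facet normal 0.291 -0.635 0.715
  outer loop
   vertex 4.4 4.0 3.6
   vertex 5.6 5.0 4.0
   vertex 0.3 4.6 5.8
  endloop
 endfacet
 facet normal 0.288 -0.640 0.712
  outer loop
   vertex 4.4 4.0 3.6
   vertex 0.3 4.6 5.8
   vertex 4.9 1.0 0.7
  endloop
 endfacet
 facet normal 0.295 -0.638 0.711
  outer loop
   vertex 4.4 4.0 3.6
   vertex 4.9 1.0 0.7
   vertex 5.6 5.0 4.0
  endloop
 endfacet
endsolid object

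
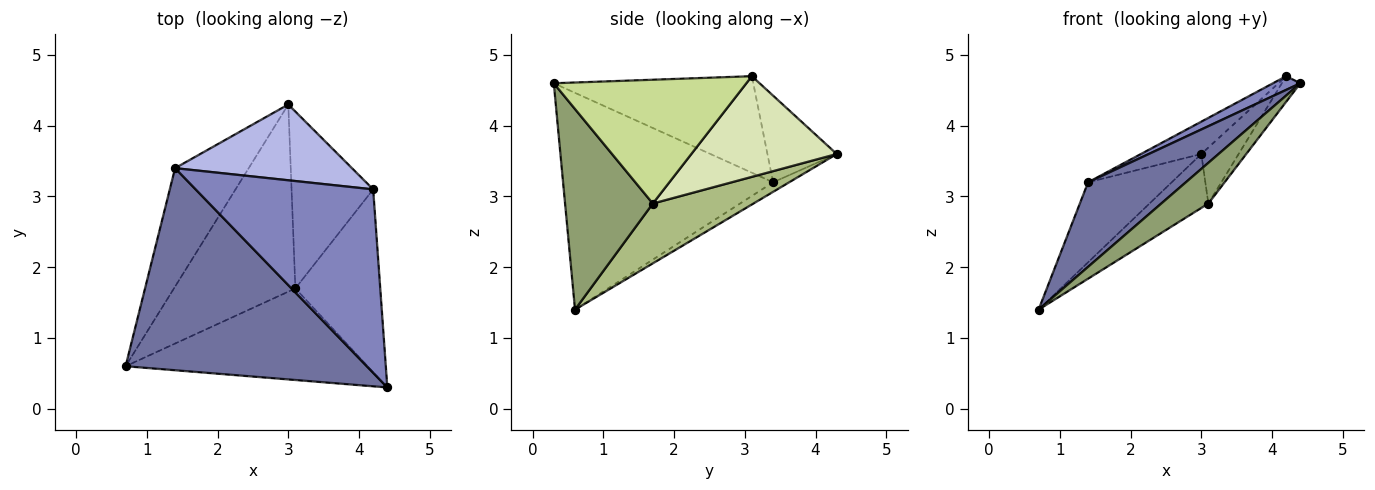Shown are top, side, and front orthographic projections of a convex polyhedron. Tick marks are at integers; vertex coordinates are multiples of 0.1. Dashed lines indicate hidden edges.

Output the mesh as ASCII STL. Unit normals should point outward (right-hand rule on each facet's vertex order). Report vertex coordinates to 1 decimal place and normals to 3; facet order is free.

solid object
 facet normal -0.638 -0.297 0.710
  outer loop
   vertex 1.4 3.4 3.2
   vertex 0.7 0.6 1.4
   vertex 4.4 0.3 4.6
  endloop
 endfacet
 facet normal -0.477 -0.065 0.877
  outer loop
   vertex 1.4 3.4 3.2
   vertex 4.4 0.3 4.6
   vertex 4.2 3.1 4.7
  endloop
 endfacet
 facet normal -0.107 0.556 -0.824
  outer loop
   vertex 1.4 3.4 3.2
   vertex 3.0 4.3 3.6
   vertex 0.7 0.6 1.4
  endloop
 endfacet
 facet normal -0.411 0.358 0.839
  outer loop
   vertex 1.4 3.4 3.2
   vertex 4.2 3.1 4.7
   vertex 3.0 4.3 3.6
  endloop
 endfacet
 facet normal 0.604 -0.324 -0.728
  outer loop
   vertex 3.1 1.7 2.9
   vertex 4.4 0.3 4.6
   vertex 0.7 0.6 1.4
  endloop
 endfacet
 facet normal 0.428 0.250 -0.868
  outer loop
   vertex 3.1 1.7 2.9
   vertex 0.7 0.6 1.4
   vertex 3.0 4.3 3.6
  endloop
 endfacet
 facet normal 0.822 0.079 -0.564
  outer loop
   vertex 3.1 1.7 2.9
   vertex 4.2 3.1 4.7
   vertex 4.4 0.3 4.6
  endloop
 endfacet
 facet normal 0.762 0.196 -0.618
  outer loop
   vertex 3.1 1.7 2.9
   vertex 3.0 4.3 3.6
   vertex 4.2 3.1 4.7
  endloop
 endfacet
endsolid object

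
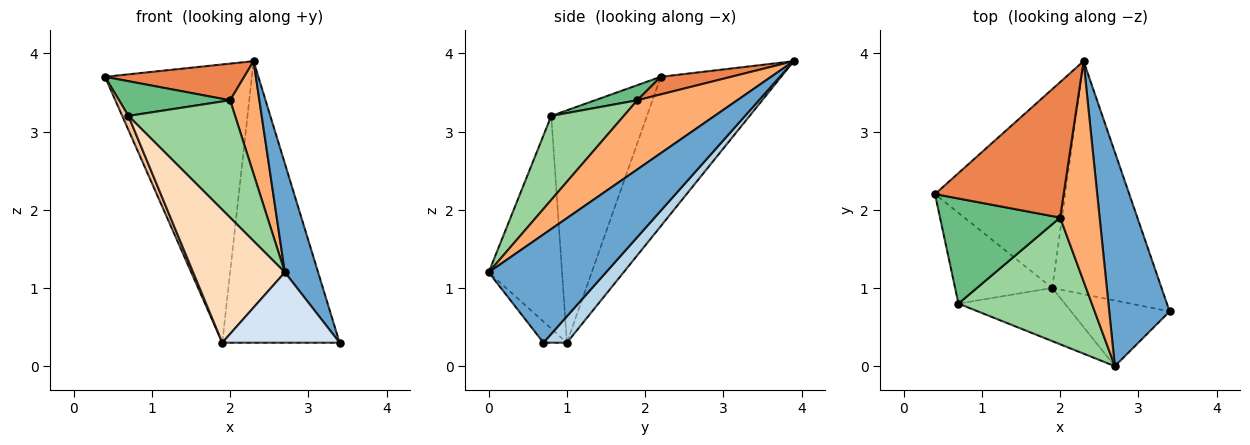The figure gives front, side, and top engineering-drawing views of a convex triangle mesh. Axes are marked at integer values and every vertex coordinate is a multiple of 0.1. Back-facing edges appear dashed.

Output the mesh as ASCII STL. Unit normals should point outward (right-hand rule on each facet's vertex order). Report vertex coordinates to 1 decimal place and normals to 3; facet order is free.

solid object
 facet normal 0.848 -0.240 0.473
  outer loop
   vertex 2.7 0.0 1.2
   vertex 3.4 0.7 0.3
   vertex 2.3 3.9 3.9
  endloop
 endfacet
 facet normal -0.555 0.677 -0.484
  outer loop
   vertex 1.9 1.0 0.3
   vertex 0.4 2.2 3.7
   vertex 2.3 3.9 3.9
  endloop
 endfacet
 facet normal 0.152 0.761 -0.630
  outer loop
   vertex 1.9 1.0 0.3
   vertex 2.3 3.9 3.9
   vertex 3.4 0.7 0.3
  endloop
 endfacet
 facet normal -0.145 -0.723 -0.675
  outer loop
   vertex 1.9 1.0 0.3
   vertex 3.4 0.7 0.3
   vertex 2.7 0.0 1.2
  endloop
 endfacet
 facet normal 0.131 -0.259 0.957
  outer loop
   vertex 2.0 1.9 3.4
   vertex 2.3 3.9 3.9
   vertex 0.4 2.2 3.7
  endloop
 endfacet
 facet normal 0.842 -0.246 0.481
  outer loop
   vertex 2.0 1.9 3.4
   vertex 2.7 0.0 1.2
   vertex 2.3 3.9 3.9
  endloop
 endfacet
 facet normal -0.921 -0.060 -0.385
  outer loop
   vertex 0.7 0.8 3.2
   vertex 0.4 2.2 3.7
   vertex 1.9 1.0 0.3
  endloop
 endfacet
 facet normal -0.596 -0.745 -0.298
  outer loop
   vertex 0.7 0.8 3.2
   vertex 1.9 1.0 0.3
   vertex 2.7 0.0 1.2
  endloop
 endfacet
 facet normal 0.118 -0.311 0.943
  outer loop
   vertex 0.7 0.8 3.2
   vertex 2.0 1.9 3.4
   vertex 0.4 2.2 3.7
  endloop
 endfacet
 facet normal 0.419 -0.617 0.666
  outer loop
   vertex 0.7 0.8 3.2
   vertex 2.7 0.0 1.2
   vertex 2.0 1.9 3.4
  endloop
 endfacet
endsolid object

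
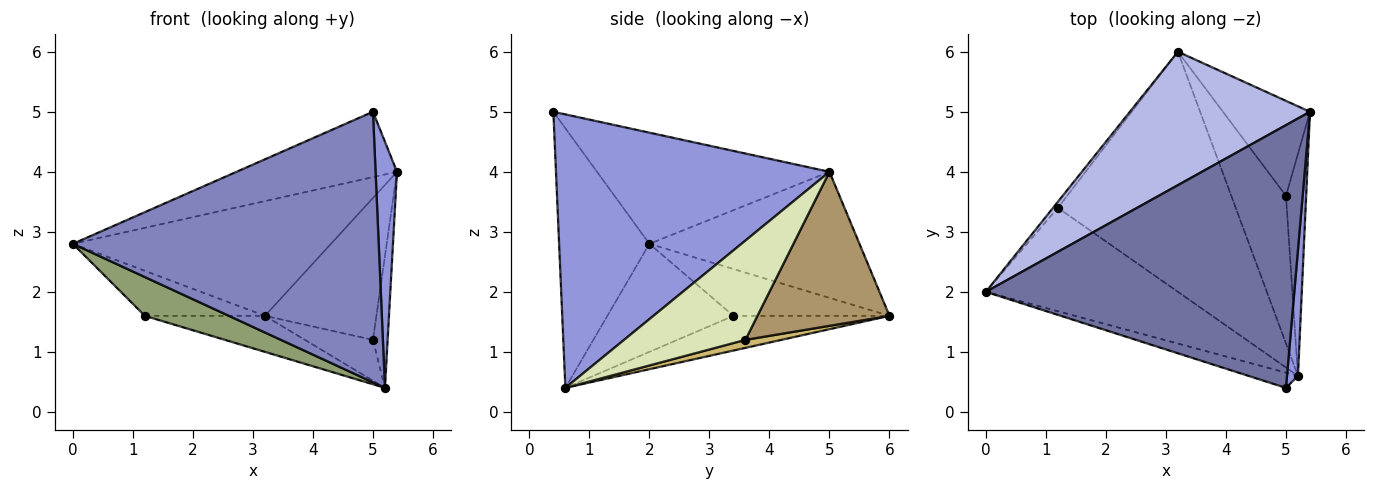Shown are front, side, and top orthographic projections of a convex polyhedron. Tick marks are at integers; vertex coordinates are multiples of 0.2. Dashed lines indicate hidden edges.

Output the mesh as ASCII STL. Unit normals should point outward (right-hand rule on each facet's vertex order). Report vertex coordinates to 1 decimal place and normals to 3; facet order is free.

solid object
 facet normal -0.330 0.228 0.916
  outer loop
   vertex 5.0 0.4 5.0
   vertex 5.4 5.0 4.0
   vertex 0.0 2.0 2.8
  endloop
 endfacet
 facet normal -0.283 -0.958 -0.054
  outer loop
   vertex 5.2 0.6 0.4
   vertex 5.0 0.4 5.0
   vertex 0.0 2.0 2.8
  endloop
 endfacet
 facet normal 0.996 -0.078 0.040
  outer loop
   vertex 5.2 0.6 0.4
   vertex 5.4 5.0 4.0
   vertex 5.0 0.4 5.0
  endloop
 endfacet
 facet normal -0.469 0.576 0.670
  outer loop
   vertex 3.2 6.0 1.6
   vertex 0.0 2.0 2.8
   vertex 5.4 5.0 4.0
  endloop
 endfacet
 facet normal -0.466 -0.311 -0.828
  outer loop
   vertex 1.2 3.4 1.6
   vertex 5.2 0.6 0.4
   vertex 0.0 2.0 2.8
  endloop
 endfacet
 facet normal -0.790 0.608 -0.081
  outer loop
   vertex 1.2 3.4 1.6
   vertex 0.0 2.0 2.8
   vertex 3.2 6.0 1.6
  endloop
 endfacet
 facet normal -0.189 0.146 -0.971
  outer loop
   vertex 1.2 3.4 1.6
   vertex 3.2 6.0 1.6
   vertex 5.2 0.6 0.4
  endloop
 endfacet
 facet normal 0.973 0.118 -0.198
  outer loop
   vertex 5.0 3.6 1.2
   vertex 5.4 5.0 4.0
   vertex 5.2 0.6 0.4
  endloop
 endfacet
 facet normal 0.702 0.592 -0.396
  outer loop
   vertex 5.0 3.6 1.2
   vertex 3.2 6.0 1.6
   vertex 5.4 5.0 4.0
  endloop
 endfacet
 facet normal 0.140 0.264 -0.954
  outer loop
   vertex 5.0 3.6 1.2
   vertex 5.2 0.6 0.4
   vertex 3.2 6.0 1.6
  endloop
 endfacet
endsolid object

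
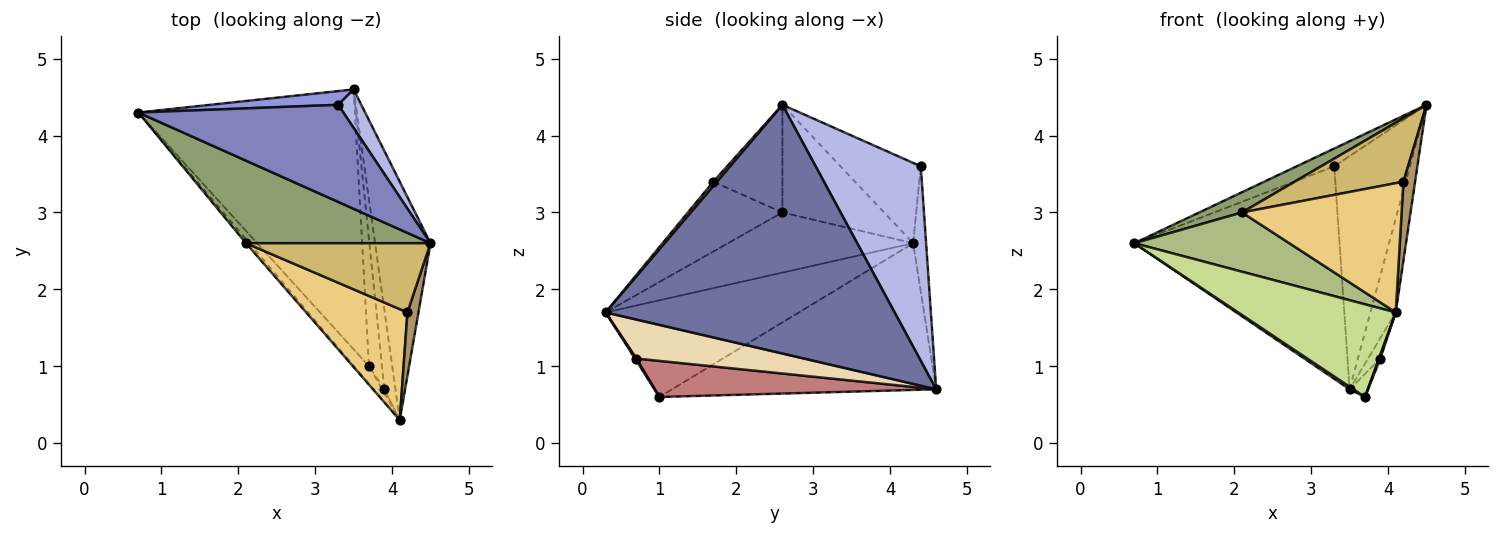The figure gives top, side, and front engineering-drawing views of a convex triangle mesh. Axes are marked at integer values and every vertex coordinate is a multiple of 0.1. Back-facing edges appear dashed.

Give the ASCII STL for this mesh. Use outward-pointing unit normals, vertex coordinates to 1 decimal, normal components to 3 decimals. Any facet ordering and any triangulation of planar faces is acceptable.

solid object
 facet normal 0.972 0.085 -0.217
  outer loop
   vertex 3.5 4.6 0.7
   vertex 4.5 2.6 4.4
   vertex 4.1 0.3 1.7
  endloop
 endfacet
 facet normal -0.359 0.168 0.918
  outer loop
   vertex 3.3 4.4 3.6
   vertex 0.7 4.3 2.6
   vertex 4.5 2.6 4.4
  endloop
 endfacet
 facet normal -0.063 0.996 0.064
  outer loop
   vertex 3.3 4.4 3.6
   vertex 3.5 4.6 0.7
   vertex 0.7 4.3 2.6
  endloop
 endfacet
 facet normal 0.808 0.581 0.096
  outer loop
   vertex 3.3 4.4 3.6
   vertex 4.5 2.6 4.4
   vertex 3.5 4.6 0.7
  endloop
 endfacet
 facet normal -0.493 -0.207 0.845
  outer loop
   vertex 2.1 2.6 3.0
   vertex 4.5 2.6 4.4
   vertex 0.7 4.3 2.6
  endloop
 endfacet
 facet normal -0.766 -0.641 -0.044
  outer loop
   vertex 2.1 2.6 3.0
   vertex 0.7 4.3 2.6
   vertex 4.1 0.3 1.7
  endloop
 endfacet
 facet normal -0.770 -0.627 -0.119
  outer loop
   vertex 3.7 1.0 0.6
   vertex 4.1 0.3 1.7
   vertex 0.7 4.3 2.6
  endloop
 endfacet
 facet normal -0.561 -0.008 -0.828
  outer loop
   vertex 3.7 1.0 0.6
   vertex 0.7 4.3 2.6
   vertex 3.5 4.6 0.7
  endloop
 endfacet
 facet normal 0.240 -0.756 0.609
  outer loop
   vertex 4.2 1.7 3.4
   vertex 4.1 0.3 1.7
   vertex 4.5 2.6 4.4
  endloop
 endfacet
 facet normal -0.395 -0.621 0.677
  outer loop
   vertex 4.2 1.7 3.4
   vertex 4.5 2.6 4.4
   vertex 2.1 2.6 3.0
  endloop
 endfacet
 facet normal -0.410 -0.692 0.594
  outer loop
   vertex 4.2 1.7 3.4
   vertex 2.1 2.6 3.0
   vertex 4.1 0.3 1.7
  endloop
 endfacet
 facet normal 0.959 0.070 -0.273
  outer loop
   vertex 3.9 0.7 1.1
   vertex 3.5 4.6 0.7
   vertex 4.1 0.3 1.7
  endloop
 endfacet
 facet normal 0.577 -0.577 -0.577
  outer loop
   vertex 3.9 0.7 1.1
   vertex 4.1 0.3 1.7
   vertex 3.7 1.0 0.6
  endloop
 endfacet
 facet normal 0.939 0.062 -0.339
  outer loop
   vertex 3.9 0.7 1.1
   vertex 3.7 1.0 0.6
   vertex 3.5 4.6 0.7
  endloop
 endfacet
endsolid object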